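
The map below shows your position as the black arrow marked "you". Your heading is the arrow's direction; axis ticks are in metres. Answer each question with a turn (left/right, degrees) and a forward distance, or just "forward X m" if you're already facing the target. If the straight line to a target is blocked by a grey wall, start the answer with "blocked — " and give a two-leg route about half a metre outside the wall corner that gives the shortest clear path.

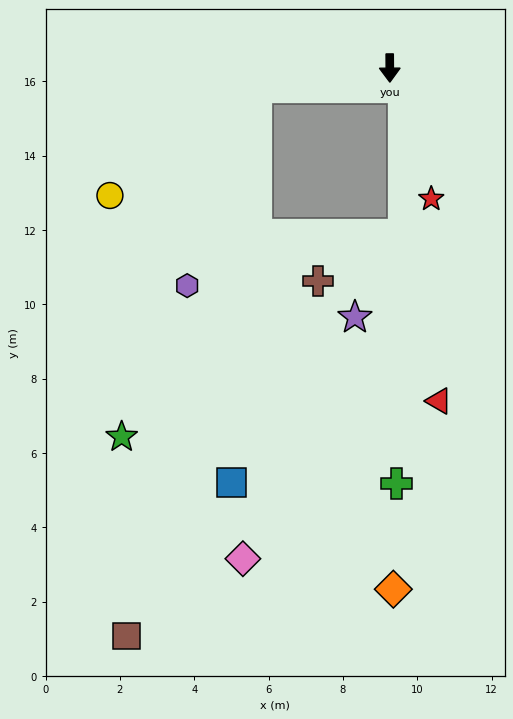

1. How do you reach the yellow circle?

blocked — turn right 82°, forward 3.6 m, then turn left 28°, forward 4.9 m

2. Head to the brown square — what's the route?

blocked — turn right 82°, forward 3.6 m, then turn left 68°, forward 15.2 m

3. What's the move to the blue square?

blocked — turn right 82°, forward 3.6 m, then turn left 78°, forward 10.7 m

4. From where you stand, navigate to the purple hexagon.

blocked — turn right 82°, forward 3.6 m, then turn left 62°, forward 5.7 m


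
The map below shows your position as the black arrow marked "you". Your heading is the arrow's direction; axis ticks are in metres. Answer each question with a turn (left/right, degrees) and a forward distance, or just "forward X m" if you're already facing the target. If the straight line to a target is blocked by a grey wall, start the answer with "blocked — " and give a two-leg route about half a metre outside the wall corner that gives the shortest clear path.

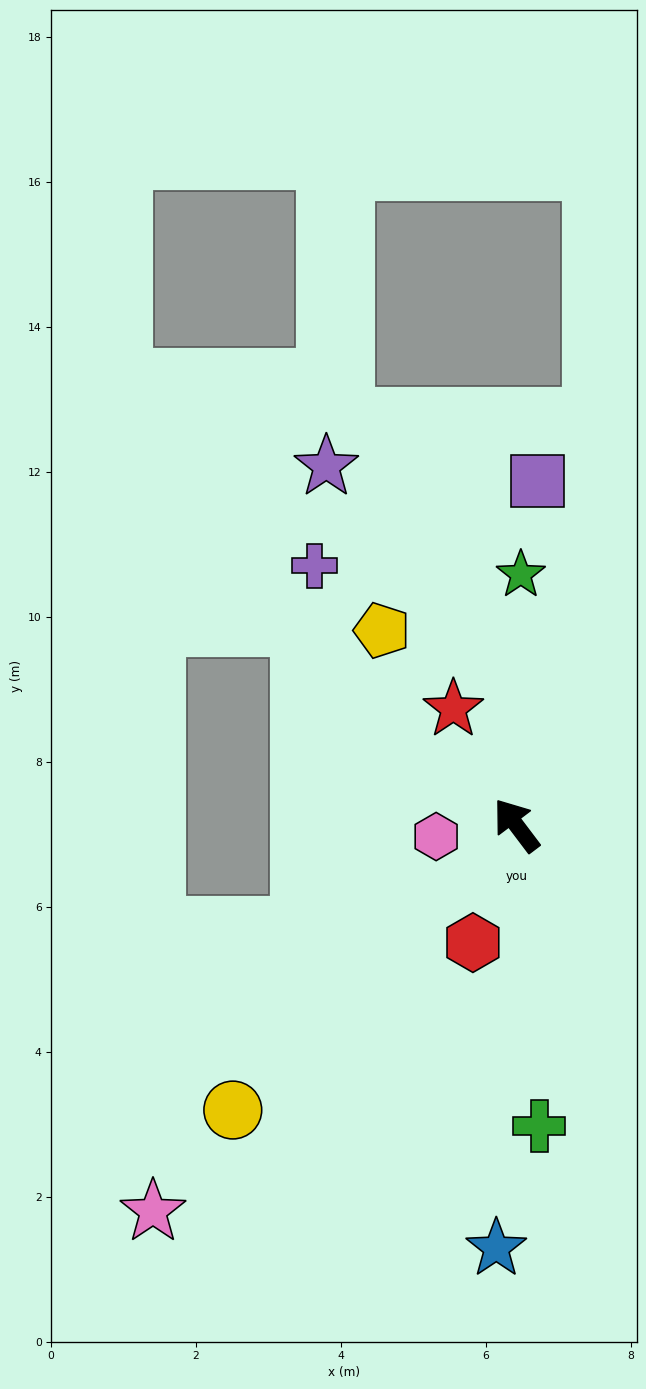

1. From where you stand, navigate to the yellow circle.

turn left 98°, forward 5.5 m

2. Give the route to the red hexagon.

turn left 123°, forward 1.7 m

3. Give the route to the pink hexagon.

turn left 61°, forward 1.1 m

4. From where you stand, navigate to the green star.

turn right 38°, forward 3.5 m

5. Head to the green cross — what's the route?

turn left 147°, forward 4.2 m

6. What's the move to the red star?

turn right 9°, forward 1.8 m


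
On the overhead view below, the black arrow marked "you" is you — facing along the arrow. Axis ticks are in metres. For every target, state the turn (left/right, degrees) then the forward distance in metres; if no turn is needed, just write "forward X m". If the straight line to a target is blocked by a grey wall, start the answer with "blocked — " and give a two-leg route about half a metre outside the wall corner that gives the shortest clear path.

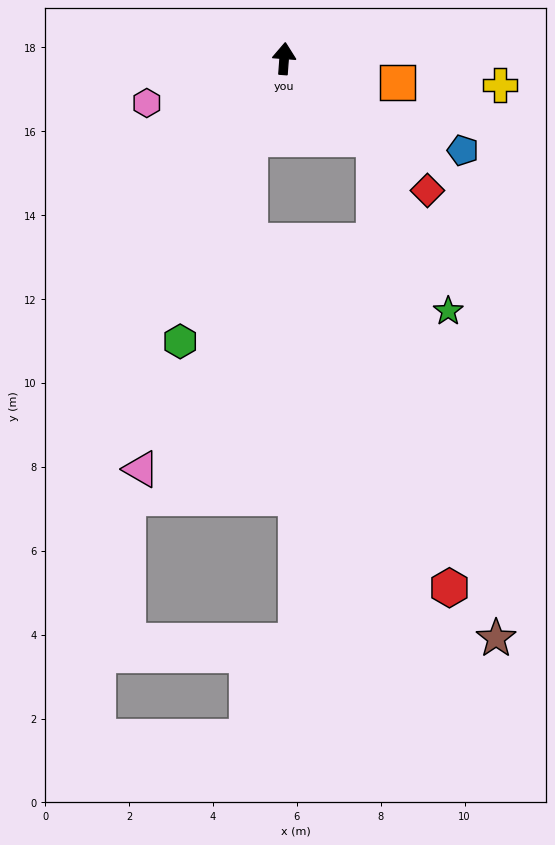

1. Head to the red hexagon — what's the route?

blocked — turn right 128°, forward 2.9 m, then turn right 38°, forward 10.8 m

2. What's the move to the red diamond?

turn right 128°, forward 4.6 m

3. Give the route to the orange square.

turn right 98°, forward 2.8 m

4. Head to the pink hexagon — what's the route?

turn left 112°, forward 3.4 m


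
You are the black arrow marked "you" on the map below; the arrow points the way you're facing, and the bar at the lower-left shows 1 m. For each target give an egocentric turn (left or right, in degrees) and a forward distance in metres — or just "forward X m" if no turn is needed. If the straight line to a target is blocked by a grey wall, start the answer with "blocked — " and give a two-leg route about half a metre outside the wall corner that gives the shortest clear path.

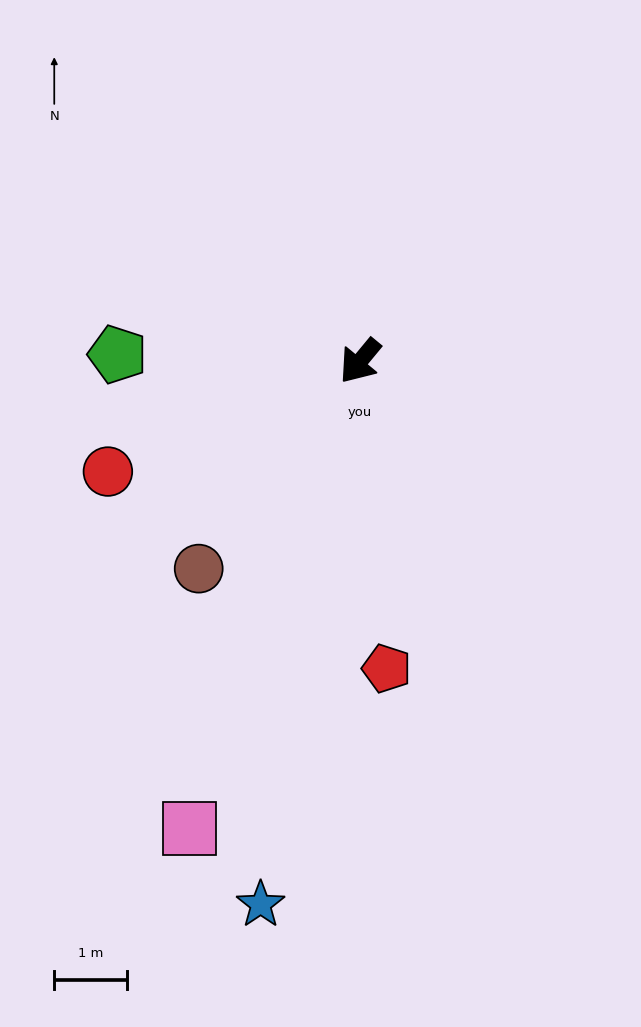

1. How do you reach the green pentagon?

turn right 52°, forward 3.3 m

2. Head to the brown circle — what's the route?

forward 3.6 m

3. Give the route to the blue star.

turn left 29°, forward 7.6 m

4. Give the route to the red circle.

turn right 27°, forward 3.8 m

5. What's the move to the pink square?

turn left 20°, forward 6.8 m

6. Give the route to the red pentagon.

turn left 45°, forward 4.2 m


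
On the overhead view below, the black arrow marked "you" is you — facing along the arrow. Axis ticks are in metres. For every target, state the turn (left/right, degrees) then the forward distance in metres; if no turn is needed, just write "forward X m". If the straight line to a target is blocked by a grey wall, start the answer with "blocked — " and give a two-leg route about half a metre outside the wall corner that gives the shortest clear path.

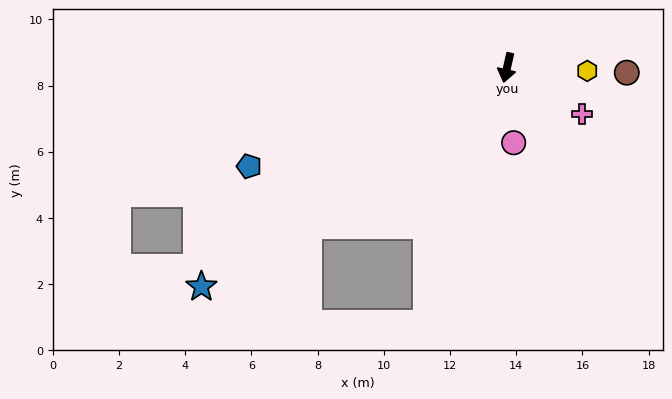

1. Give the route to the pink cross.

turn left 71°, forward 2.7 m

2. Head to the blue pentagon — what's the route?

turn right 56°, forward 8.3 m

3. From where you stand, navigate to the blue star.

turn right 42°, forward 11.4 m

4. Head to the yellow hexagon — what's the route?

turn left 101°, forward 2.4 m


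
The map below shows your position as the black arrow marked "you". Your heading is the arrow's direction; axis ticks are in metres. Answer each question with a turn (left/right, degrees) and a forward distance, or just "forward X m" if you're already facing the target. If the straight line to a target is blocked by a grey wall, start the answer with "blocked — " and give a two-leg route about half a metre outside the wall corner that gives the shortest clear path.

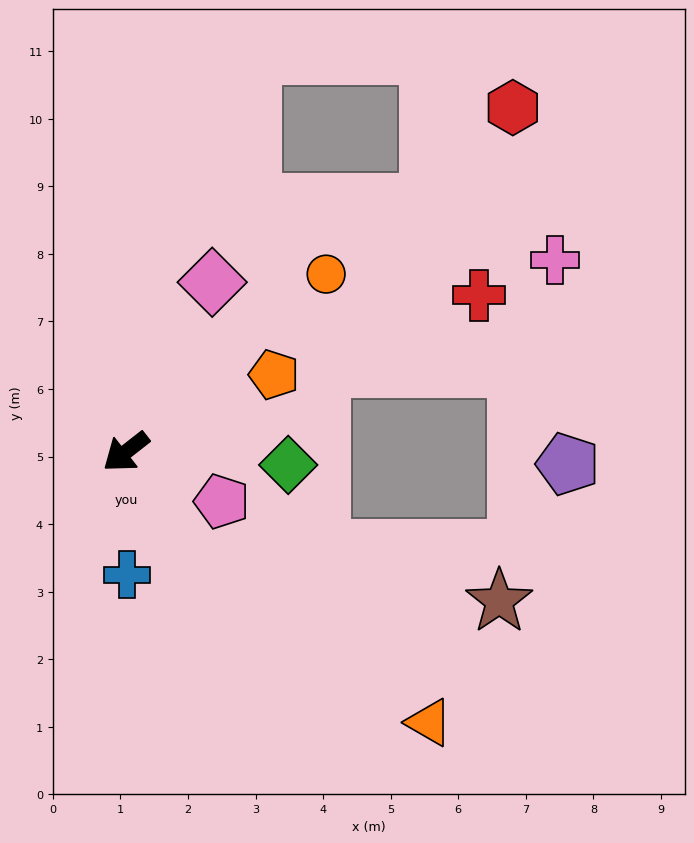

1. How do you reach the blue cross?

turn left 53°, forward 1.8 m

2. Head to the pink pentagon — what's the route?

turn left 115°, forward 1.6 m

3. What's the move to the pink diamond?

turn right 155°, forward 2.8 m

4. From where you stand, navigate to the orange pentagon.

turn left 170°, forward 2.5 m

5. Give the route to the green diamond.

turn left 137°, forward 2.4 m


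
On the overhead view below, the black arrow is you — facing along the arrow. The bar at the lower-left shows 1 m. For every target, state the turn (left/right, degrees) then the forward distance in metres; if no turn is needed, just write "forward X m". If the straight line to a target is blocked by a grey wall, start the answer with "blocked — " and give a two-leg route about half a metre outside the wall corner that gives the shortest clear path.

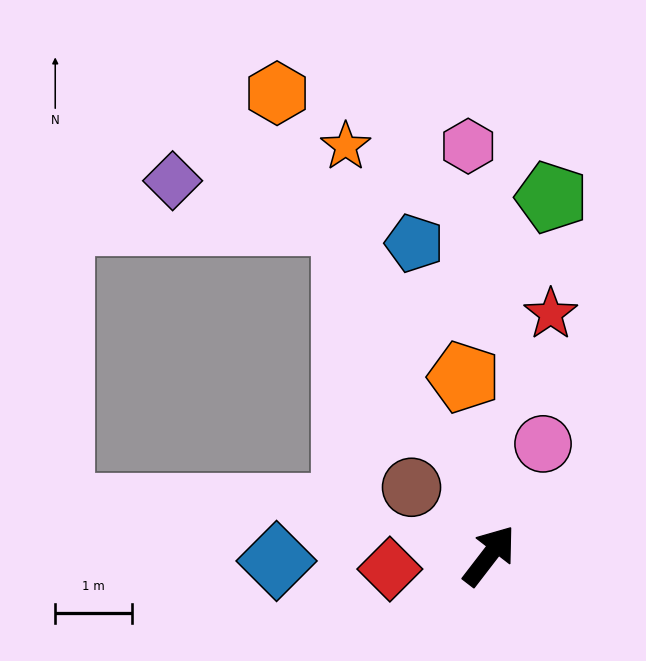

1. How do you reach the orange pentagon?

turn left 46°, forward 2.4 m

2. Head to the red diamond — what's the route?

turn left 135°, forward 1.3 m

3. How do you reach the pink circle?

turn left 12°, forward 1.6 m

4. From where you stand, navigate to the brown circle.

turn left 86°, forward 1.4 m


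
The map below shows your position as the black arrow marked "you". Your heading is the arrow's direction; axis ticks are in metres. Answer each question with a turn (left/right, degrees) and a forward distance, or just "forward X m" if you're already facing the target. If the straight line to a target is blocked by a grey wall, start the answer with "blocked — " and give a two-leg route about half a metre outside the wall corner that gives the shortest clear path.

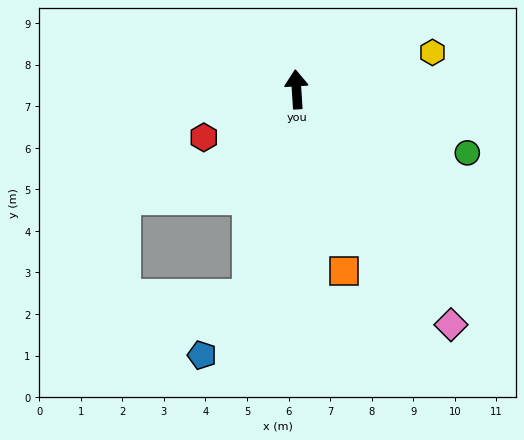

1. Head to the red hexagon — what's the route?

turn left 114°, forward 2.5 m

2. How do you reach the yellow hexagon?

turn right 78°, forward 3.4 m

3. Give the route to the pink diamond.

turn right 150°, forward 6.8 m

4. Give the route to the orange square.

turn right 169°, forward 4.5 m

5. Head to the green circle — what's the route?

turn right 114°, forward 4.4 m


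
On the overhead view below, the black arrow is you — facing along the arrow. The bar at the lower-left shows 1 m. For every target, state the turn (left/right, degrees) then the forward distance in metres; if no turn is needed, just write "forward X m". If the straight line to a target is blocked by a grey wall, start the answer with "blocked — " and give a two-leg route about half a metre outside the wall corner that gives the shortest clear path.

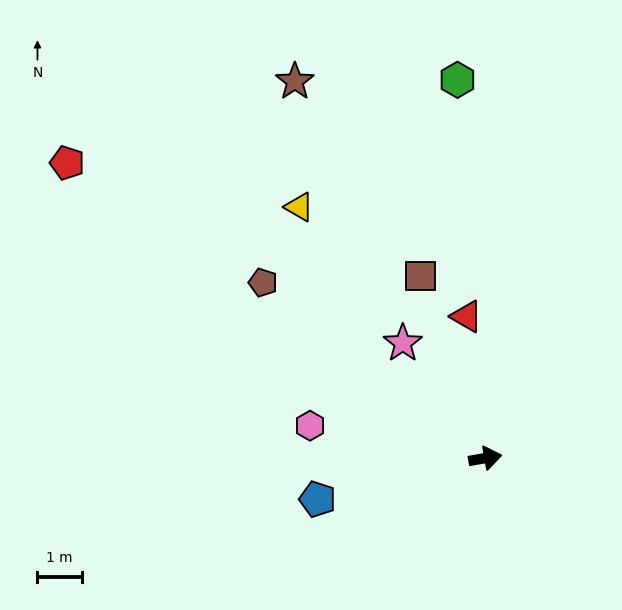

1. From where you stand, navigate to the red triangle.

turn left 88°, forward 3.2 m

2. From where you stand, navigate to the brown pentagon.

turn left 132°, forward 6.4 m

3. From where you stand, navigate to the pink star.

turn left 116°, forward 3.2 m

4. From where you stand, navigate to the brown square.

turn left 100°, forward 4.4 m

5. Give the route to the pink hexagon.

turn left 160°, forward 4.0 m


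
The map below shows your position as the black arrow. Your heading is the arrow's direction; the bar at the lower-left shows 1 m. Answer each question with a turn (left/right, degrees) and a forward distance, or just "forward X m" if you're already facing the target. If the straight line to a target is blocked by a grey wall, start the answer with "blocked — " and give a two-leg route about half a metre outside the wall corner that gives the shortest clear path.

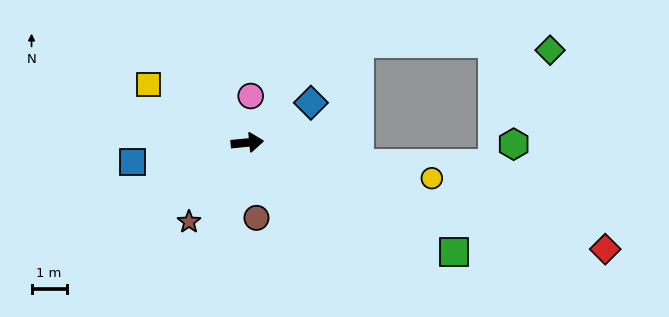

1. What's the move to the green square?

turn right 33°, forward 6.6 m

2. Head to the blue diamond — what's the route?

turn left 27°, forward 2.1 m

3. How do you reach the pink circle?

turn left 80°, forward 1.3 m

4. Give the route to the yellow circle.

turn right 16°, forward 5.3 m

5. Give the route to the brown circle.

turn right 89°, forward 2.2 m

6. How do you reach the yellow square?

turn left 144°, forward 3.3 m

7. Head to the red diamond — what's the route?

turn right 22°, forward 10.6 m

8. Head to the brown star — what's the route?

turn right 132°, forward 2.8 m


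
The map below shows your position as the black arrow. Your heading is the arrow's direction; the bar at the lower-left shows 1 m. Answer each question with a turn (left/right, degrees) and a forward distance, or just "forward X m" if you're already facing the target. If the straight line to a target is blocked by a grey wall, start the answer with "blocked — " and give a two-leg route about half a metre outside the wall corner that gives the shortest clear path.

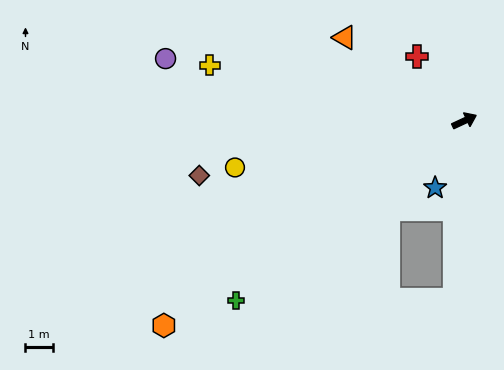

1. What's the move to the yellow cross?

turn left 143°, forward 9.5 m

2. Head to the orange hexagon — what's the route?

turn right 171°, forward 13.3 m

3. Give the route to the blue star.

turn right 139°, forward 2.7 m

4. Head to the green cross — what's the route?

turn right 167°, forward 10.6 m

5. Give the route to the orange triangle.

turn left 120°, forward 5.3 m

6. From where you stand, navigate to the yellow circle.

turn left 167°, forward 8.5 m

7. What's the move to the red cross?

turn left 102°, forward 2.9 m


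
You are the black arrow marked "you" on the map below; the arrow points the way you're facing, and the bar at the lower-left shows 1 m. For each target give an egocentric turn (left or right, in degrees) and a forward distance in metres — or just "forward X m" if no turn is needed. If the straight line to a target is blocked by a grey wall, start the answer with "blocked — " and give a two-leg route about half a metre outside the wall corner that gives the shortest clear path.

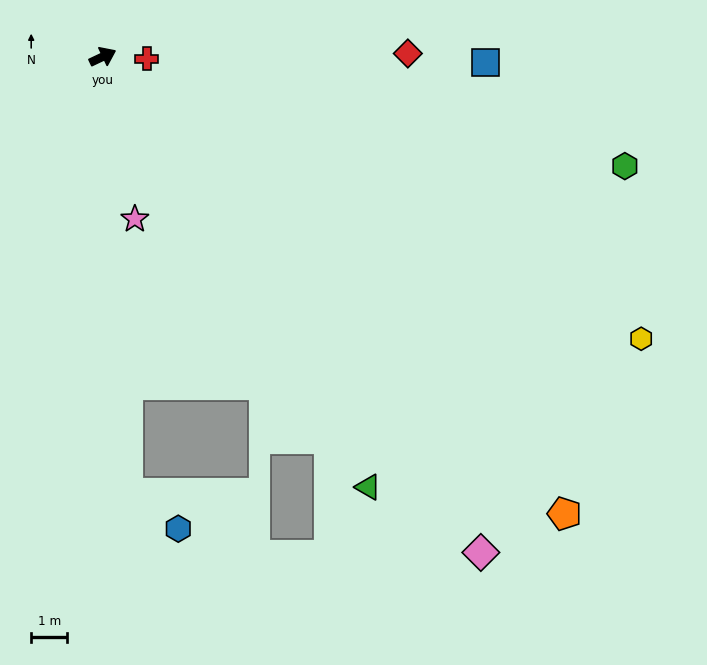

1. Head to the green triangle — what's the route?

turn right 84°, forward 14.0 m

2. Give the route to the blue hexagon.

blocked — turn right 112°, forward 12.2 m, then turn left 52°, forward 1.7 m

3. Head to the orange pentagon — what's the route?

turn right 70°, forward 18.0 m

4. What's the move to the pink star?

turn right 104°, forward 4.6 m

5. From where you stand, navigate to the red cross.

turn right 28°, forward 1.2 m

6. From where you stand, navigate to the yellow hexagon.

turn right 53°, forward 16.9 m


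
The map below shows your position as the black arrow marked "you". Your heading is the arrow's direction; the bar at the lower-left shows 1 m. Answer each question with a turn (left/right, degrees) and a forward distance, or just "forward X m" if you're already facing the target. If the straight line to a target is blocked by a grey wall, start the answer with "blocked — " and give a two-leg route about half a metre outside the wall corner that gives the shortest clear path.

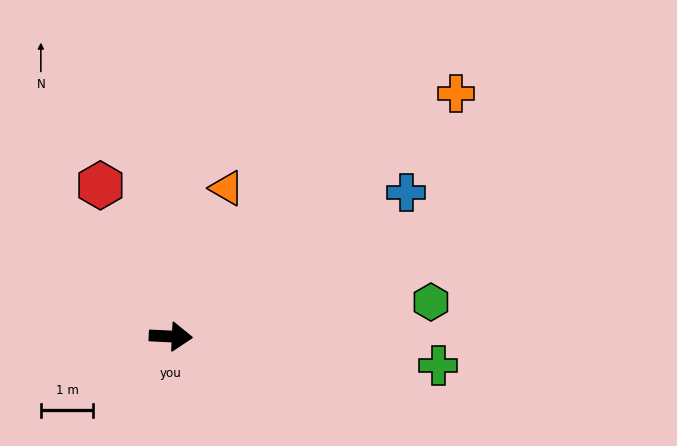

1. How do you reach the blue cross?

turn left 34°, forward 5.3 m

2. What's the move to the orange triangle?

turn left 72°, forward 3.0 m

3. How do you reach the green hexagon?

turn left 10°, forward 5.0 m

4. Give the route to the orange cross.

turn left 43°, forward 7.2 m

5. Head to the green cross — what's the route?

turn right 3°, forward 5.1 m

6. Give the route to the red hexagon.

turn left 118°, forward 3.2 m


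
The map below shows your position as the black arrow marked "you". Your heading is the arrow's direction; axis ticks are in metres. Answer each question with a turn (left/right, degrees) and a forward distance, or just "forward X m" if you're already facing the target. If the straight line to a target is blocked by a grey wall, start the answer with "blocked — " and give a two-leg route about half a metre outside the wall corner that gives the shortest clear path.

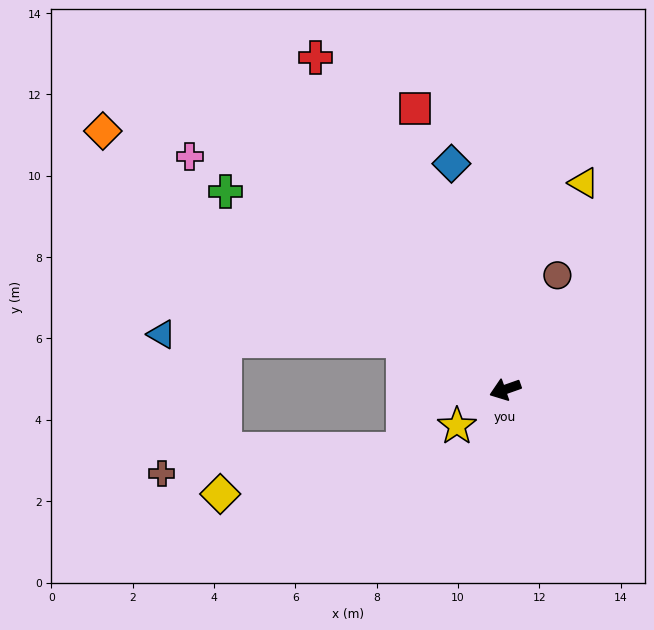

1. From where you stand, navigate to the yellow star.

turn left 18°, forward 1.5 m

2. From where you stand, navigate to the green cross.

turn right 55°, forward 8.4 m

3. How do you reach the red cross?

turn right 80°, forward 9.4 m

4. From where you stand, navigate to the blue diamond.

turn right 96°, forward 5.7 m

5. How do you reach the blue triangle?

blocked — turn right 45°, forward 2.8 m, then turn left 24°, forward 5.9 m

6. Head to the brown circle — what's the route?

turn right 134°, forward 3.1 m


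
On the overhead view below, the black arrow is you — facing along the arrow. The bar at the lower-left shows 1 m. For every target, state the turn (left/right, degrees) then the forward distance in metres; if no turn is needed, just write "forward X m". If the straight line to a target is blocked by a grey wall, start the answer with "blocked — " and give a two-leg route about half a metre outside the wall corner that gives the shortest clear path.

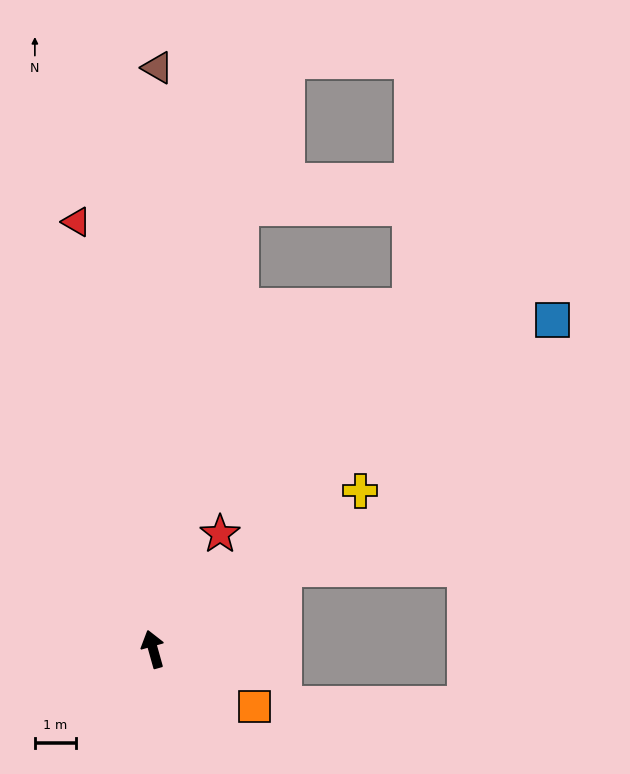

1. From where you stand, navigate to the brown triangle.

turn right 16°, forward 14.1 m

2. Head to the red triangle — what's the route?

turn right 5°, forward 10.5 m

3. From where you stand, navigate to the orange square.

turn right 135°, forward 2.8 m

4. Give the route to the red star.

turn right 46°, forward 3.2 m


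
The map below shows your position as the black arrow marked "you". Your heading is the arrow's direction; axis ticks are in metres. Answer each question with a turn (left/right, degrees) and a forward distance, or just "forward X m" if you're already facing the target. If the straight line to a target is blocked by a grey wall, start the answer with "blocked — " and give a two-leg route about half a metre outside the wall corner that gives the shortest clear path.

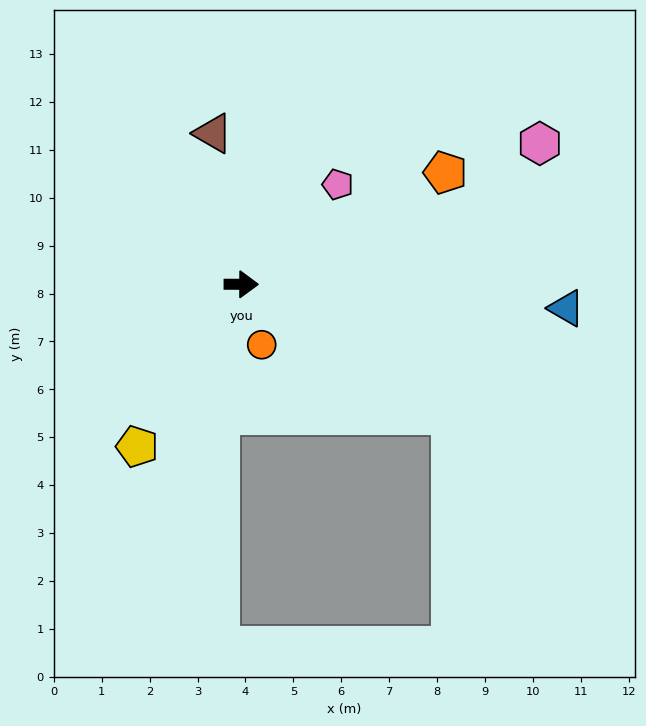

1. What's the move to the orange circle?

turn right 71°, forward 1.3 m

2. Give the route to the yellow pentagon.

turn right 122°, forward 4.0 m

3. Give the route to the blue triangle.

turn right 4°, forward 6.8 m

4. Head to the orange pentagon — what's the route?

turn left 29°, forward 4.9 m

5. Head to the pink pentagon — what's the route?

turn left 46°, forward 2.9 m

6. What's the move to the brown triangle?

turn left 101°, forward 3.2 m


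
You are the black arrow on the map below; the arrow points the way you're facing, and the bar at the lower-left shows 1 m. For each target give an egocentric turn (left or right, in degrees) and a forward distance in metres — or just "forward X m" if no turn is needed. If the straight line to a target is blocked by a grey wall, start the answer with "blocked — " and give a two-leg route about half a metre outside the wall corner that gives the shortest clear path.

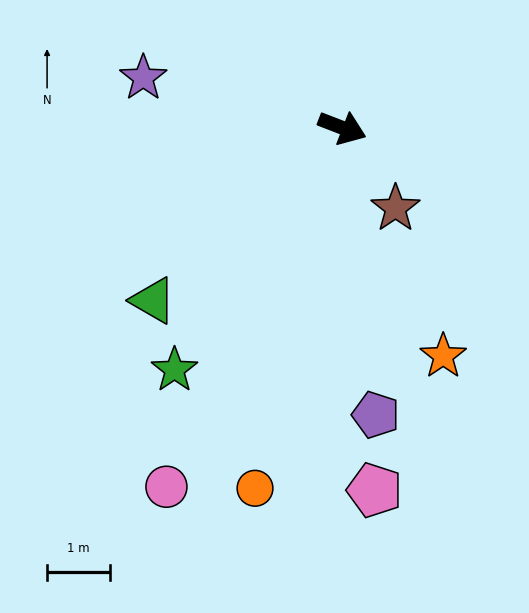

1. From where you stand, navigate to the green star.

turn right 104°, forward 4.7 m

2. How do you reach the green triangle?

turn right 116°, forward 4.1 m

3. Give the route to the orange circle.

turn right 82°, forward 5.9 m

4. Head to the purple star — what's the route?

turn right 173°, forward 3.3 m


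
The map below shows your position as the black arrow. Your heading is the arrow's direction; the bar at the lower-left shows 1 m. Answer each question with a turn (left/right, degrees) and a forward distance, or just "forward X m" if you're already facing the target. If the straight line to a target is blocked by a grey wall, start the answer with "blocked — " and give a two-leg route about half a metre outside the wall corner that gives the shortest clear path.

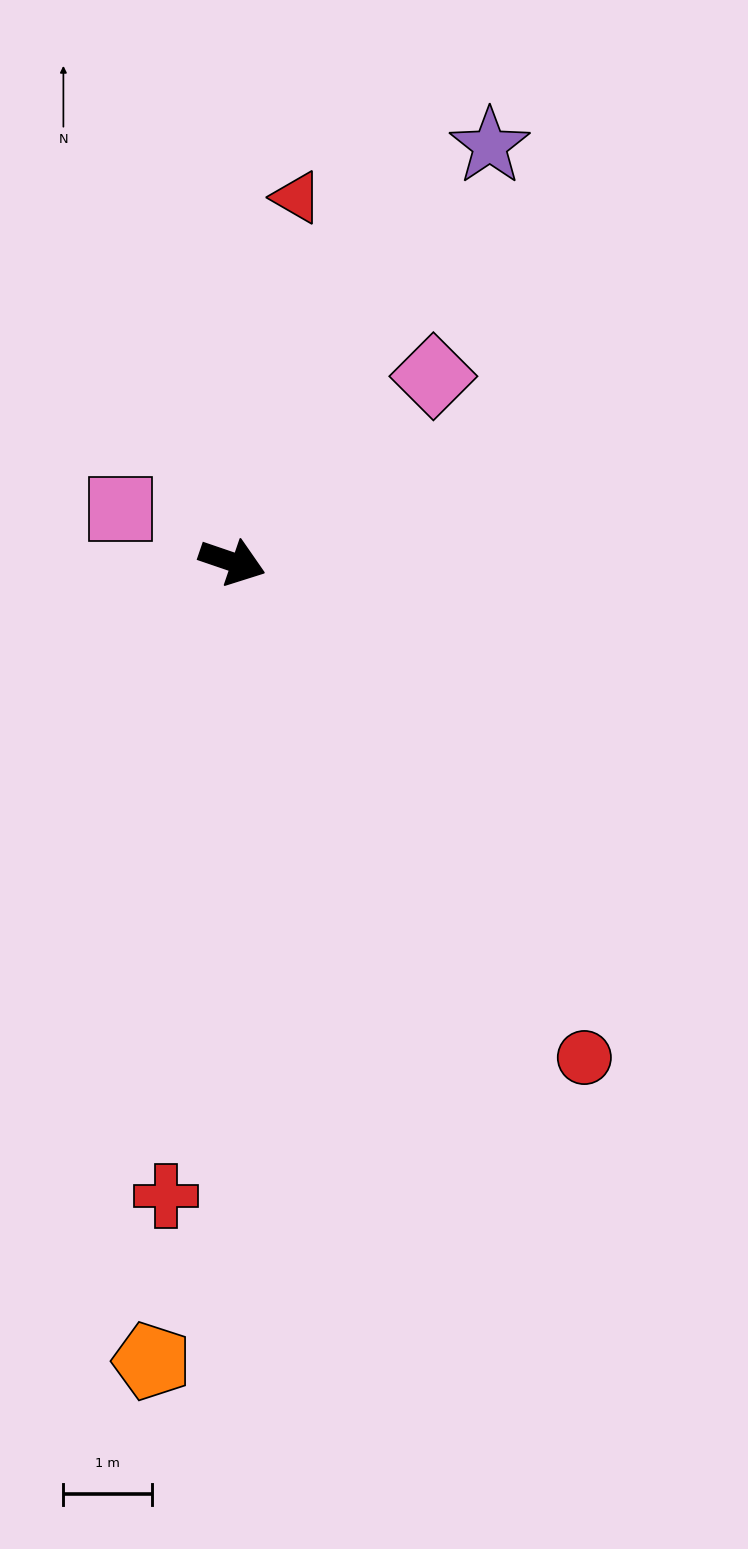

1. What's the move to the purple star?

turn left 77°, forward 5.5 m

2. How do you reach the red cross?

turn right 77°, forward 7.2 m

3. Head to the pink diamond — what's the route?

turn left 62°, forward 3.1 m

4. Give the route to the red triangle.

turn left 99°, forward 4.2 m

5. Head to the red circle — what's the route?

turn right 36°, forward 6.9 m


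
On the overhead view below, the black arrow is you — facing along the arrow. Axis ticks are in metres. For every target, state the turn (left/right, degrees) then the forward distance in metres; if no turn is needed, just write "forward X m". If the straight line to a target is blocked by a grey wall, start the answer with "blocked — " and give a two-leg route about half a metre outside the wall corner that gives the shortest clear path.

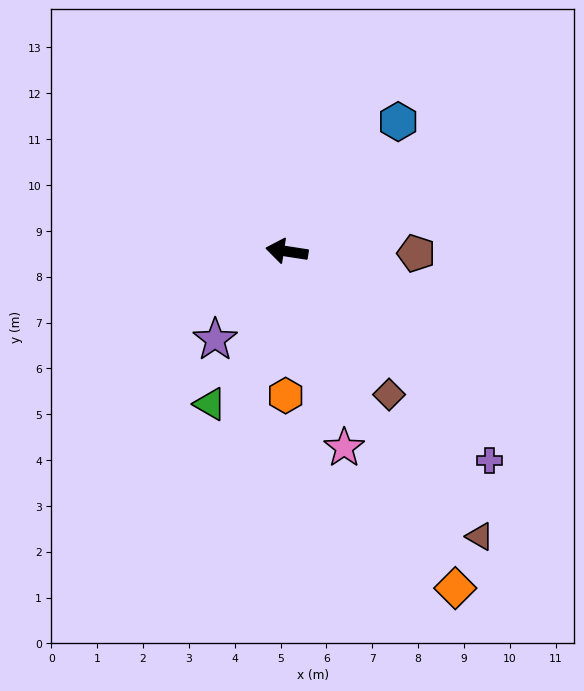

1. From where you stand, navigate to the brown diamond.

turn left 134°, forward 3.8 m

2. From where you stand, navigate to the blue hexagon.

turn right 122°, forward 3.7 m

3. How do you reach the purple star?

turn left 60°, forward 2.5 m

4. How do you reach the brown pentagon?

turn right 172°, forward 2.8 m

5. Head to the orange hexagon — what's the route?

turn left 98°, forward 3.1 m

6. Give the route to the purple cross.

turn left 143°, forward 6.4 m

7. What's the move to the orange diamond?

turn left 125°, forward 8.2 m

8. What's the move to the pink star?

turn left 115°, forward 4.5 m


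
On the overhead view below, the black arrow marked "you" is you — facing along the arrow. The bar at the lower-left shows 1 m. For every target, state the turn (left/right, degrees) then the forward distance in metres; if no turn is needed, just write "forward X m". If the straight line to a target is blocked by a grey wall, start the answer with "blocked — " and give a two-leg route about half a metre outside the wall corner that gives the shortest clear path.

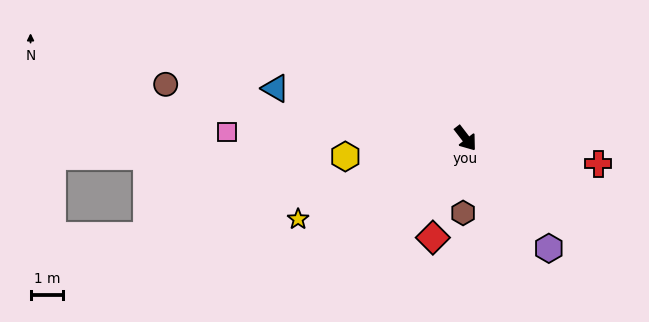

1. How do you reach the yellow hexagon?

turn right 119°, forward 3.7 m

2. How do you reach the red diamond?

turn right 56°, forward 3.2 m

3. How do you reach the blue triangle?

turn right 142°, forward 6.0 m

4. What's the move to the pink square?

turn right 129°, forward 7.3 m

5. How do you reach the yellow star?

turn right 102°, forward 5.7 m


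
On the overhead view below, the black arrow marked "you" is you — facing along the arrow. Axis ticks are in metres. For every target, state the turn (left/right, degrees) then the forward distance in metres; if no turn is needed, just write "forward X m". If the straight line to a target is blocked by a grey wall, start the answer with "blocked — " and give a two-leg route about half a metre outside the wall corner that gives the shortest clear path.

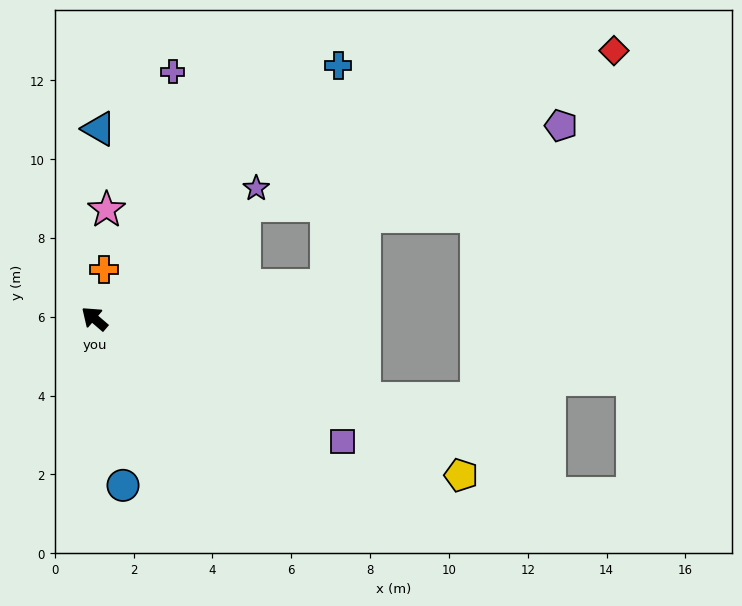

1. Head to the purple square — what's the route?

turn right 166°, forward 7.0 m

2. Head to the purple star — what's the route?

turn right 101°, forward 5.3 m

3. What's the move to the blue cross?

turn right 93°, forward 8.9 m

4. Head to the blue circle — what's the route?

turn left 140°, forward 4.3 m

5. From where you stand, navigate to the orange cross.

turn right 60°, forward 1.3 m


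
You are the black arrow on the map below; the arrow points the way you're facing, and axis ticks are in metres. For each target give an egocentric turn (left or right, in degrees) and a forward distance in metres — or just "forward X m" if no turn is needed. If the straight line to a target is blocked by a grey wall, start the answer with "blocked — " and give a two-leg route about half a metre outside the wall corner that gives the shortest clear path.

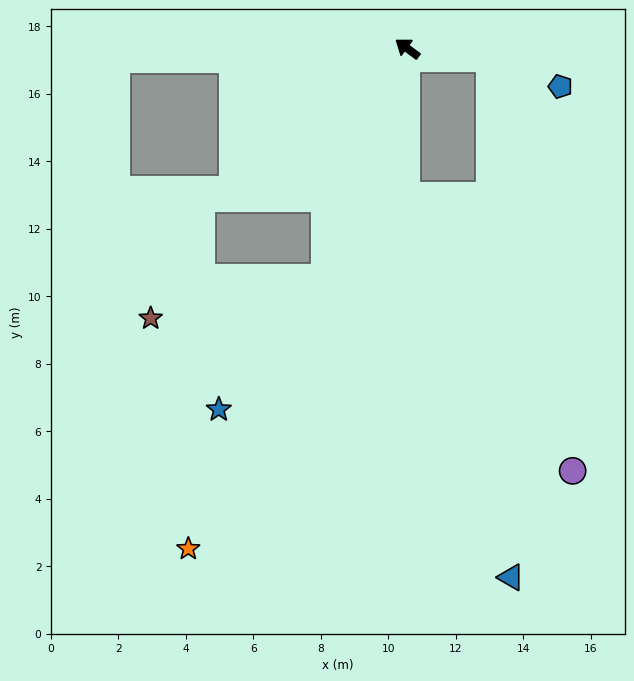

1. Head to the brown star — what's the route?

blocked — turn left 107°, forward 7.2 m, then turn right 58°, forward 5.3 m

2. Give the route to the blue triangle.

blocked — turn right 150°, forward 2.5 m, then turn right 81°, forward 15.4 m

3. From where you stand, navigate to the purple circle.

blocked — turn right 150°, forward 2.5 m, then turn right 72°, forward 12.5 m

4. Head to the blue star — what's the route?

blocked — turn left 107°, forward 7.2 m, then turn right 20°, forward 5.0 m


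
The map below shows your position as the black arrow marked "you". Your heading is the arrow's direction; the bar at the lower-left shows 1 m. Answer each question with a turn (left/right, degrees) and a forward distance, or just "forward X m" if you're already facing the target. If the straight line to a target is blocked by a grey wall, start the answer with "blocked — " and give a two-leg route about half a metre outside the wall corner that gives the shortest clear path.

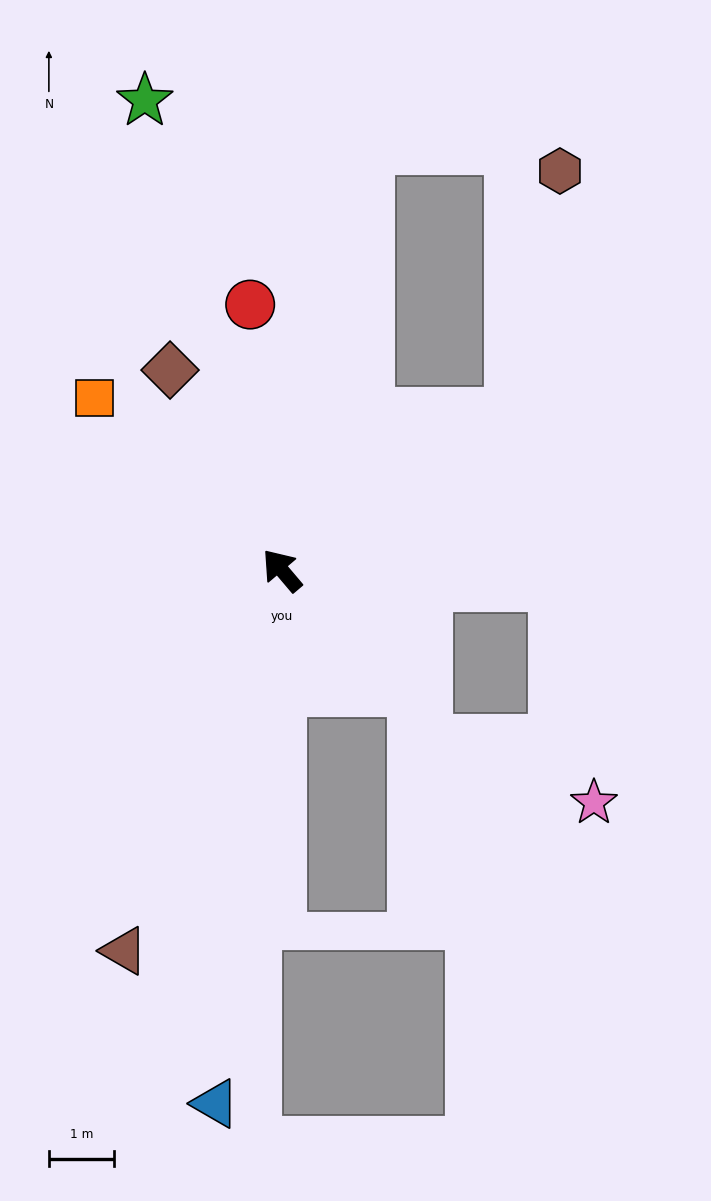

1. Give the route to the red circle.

turn right 33°, forward 4.1 m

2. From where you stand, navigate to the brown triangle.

turn left 117°, forward 6.3 m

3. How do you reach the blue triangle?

turn left 133°, forward 8.2 m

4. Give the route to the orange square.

turn left 7°, forward 3.9 m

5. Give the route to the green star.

turn right 24°, forward 7.5 m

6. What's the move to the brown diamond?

turn right 11°, forward 3.5 m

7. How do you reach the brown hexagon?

blocked — turn right 96°, forward 4.3 m, then turn left 45°, forward 3.8 m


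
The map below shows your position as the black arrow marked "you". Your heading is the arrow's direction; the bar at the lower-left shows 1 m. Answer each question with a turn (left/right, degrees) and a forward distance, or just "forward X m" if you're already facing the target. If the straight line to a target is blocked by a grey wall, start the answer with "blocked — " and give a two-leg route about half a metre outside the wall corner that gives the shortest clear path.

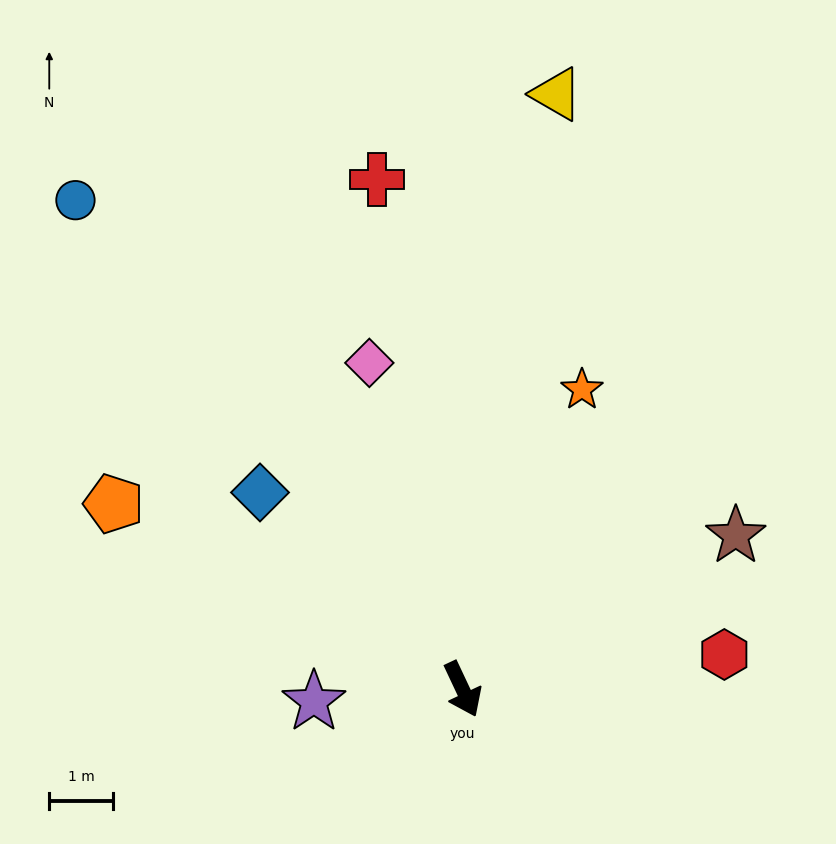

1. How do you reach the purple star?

turn right 110°, forward 2.3 m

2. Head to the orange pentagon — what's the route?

turn right 143°, forward 6.2 m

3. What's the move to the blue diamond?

turn right 159°, forward 4.4 m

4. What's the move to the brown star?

turn left 94°, forward 4.9 m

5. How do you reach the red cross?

turn left 164°, forward 8.1 m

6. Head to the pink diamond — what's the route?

turn left 171°, forward 5.3 m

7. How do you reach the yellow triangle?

turn left 146°, forward 9.5 m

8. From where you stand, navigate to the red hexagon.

turn left 72°, forward 4.2 m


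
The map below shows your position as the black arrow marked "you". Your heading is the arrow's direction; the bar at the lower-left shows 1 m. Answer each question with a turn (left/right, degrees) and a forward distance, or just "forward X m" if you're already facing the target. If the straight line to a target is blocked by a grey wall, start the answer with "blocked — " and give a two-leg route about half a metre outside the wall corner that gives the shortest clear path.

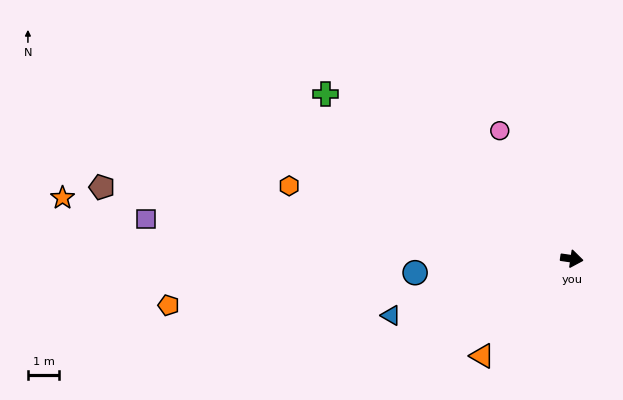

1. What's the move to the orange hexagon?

turn left 174°, forward 9.3 m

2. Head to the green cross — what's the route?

turn left 154°, forward 9.5 m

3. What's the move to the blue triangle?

turn right 154°, forward 6.1 m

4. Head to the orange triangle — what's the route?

turn right 125°, forward 4.2 m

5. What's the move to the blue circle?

turn right 167°, forward 5.0 m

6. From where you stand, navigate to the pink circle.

turn left 128°, forward 4.7 m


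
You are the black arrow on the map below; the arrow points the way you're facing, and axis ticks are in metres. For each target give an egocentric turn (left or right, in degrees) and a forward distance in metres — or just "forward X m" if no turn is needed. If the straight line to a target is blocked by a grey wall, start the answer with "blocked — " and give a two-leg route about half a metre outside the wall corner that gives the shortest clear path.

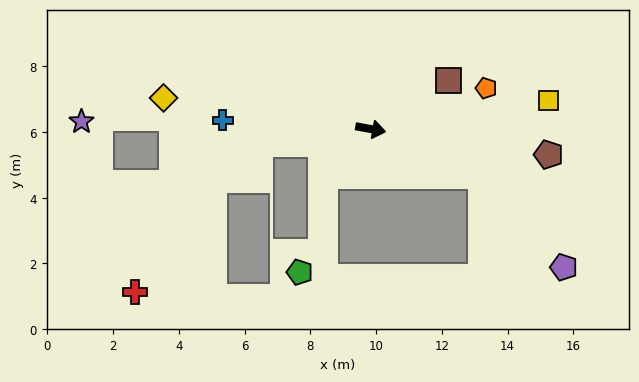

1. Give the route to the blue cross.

turn right 173°, forward 4.5 m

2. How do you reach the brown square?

turn left 42°, forward 2.8 m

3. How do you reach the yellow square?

turn left 19°, forward 5.5 m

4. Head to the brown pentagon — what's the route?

turn left 2°, forward 5.5 m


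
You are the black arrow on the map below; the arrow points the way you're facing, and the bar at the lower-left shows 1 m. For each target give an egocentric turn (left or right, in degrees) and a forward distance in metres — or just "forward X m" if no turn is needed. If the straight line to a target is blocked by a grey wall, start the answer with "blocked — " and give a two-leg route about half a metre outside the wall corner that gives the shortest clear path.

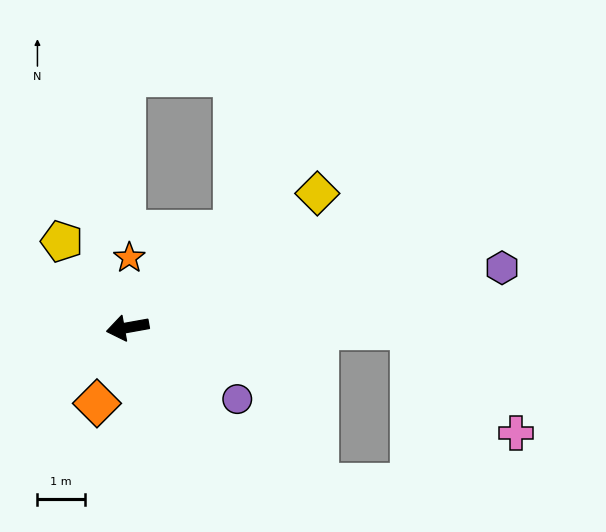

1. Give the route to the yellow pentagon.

turn right 63°, forward 2.3 m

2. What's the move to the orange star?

turn right 102°, forward 1.5 m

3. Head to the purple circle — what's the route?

turn left 137°, forward 2.8 m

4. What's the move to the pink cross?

blocked — turn left 169°, forward 6.0 m, then turn right 43°, forward 3.1 m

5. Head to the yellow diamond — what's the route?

turn right 155°, forward 4.9 m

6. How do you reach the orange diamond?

turn left 58°, forward 1.7 m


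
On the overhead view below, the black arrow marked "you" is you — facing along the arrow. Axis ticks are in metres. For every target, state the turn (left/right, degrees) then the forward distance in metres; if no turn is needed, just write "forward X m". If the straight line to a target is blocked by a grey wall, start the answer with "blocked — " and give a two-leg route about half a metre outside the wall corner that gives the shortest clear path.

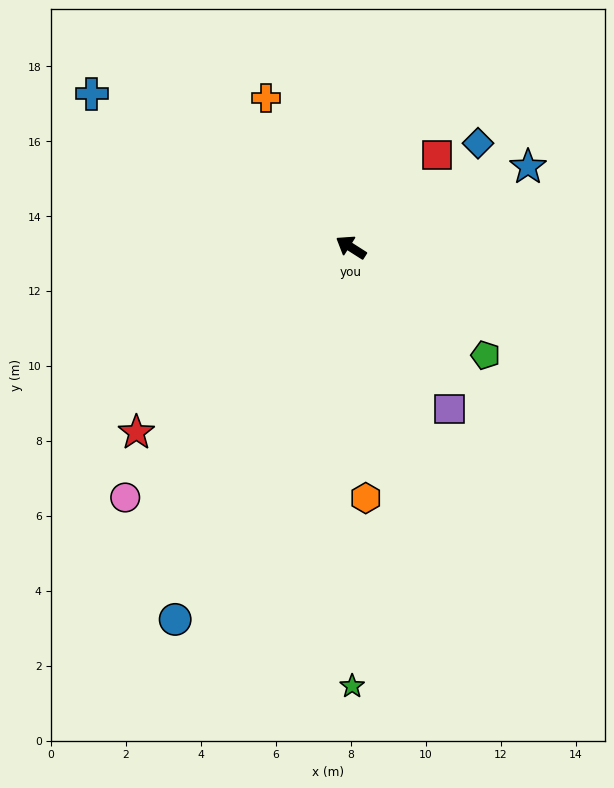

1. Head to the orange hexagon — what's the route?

turn left 126°, forward 6.7 m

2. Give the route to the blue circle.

turn left 97°, forward 11.0 m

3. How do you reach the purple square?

turn left 154°, forward 5.1 m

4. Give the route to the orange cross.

turn right 28°, forward 4.6 m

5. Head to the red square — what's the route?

turn right 101°, forward 3.4 m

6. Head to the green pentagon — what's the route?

turn left 174°, forward 4.6 m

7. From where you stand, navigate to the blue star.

turn right 123°, forward 5.2 m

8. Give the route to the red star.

turn left 73°, forward 7.6 m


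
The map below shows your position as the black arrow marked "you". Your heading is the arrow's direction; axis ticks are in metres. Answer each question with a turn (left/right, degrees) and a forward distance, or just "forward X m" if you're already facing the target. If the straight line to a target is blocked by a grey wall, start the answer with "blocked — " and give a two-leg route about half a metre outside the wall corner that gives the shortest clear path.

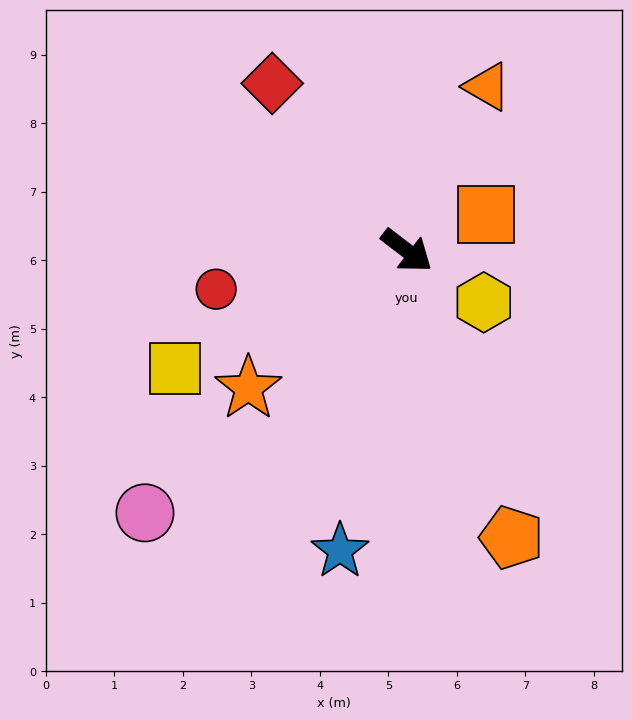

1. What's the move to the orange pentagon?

turn right 33°, forward 4.5 m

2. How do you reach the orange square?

turn left 62°, forward 1.3 m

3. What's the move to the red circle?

turn right 131°, forward 2.8 m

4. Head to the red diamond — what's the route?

turn left 166°, forward 3.1 m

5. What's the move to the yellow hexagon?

turn left 4°, forward 1.4 m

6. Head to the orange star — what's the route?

turn right 102°, forward 3.1 m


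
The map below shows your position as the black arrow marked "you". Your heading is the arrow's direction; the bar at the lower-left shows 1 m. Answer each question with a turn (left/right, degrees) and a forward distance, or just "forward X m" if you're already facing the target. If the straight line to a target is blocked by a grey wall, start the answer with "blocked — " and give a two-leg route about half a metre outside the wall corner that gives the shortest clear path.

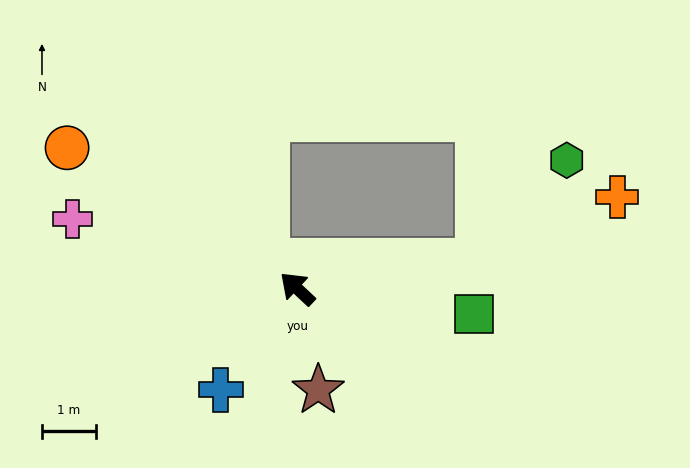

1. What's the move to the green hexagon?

blocked — turn right 128°, forward 3.4 m, then turn left 40°, forward 2.5 m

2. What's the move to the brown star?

turn left 145°, forward 1.9 m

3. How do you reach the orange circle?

turn left 12°, forward 5.0 m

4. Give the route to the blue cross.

turn left 96°, forward 2.4 m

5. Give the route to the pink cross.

turn left 26°, forward 4.4 m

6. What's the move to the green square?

turn right 145°, forward 3.3 m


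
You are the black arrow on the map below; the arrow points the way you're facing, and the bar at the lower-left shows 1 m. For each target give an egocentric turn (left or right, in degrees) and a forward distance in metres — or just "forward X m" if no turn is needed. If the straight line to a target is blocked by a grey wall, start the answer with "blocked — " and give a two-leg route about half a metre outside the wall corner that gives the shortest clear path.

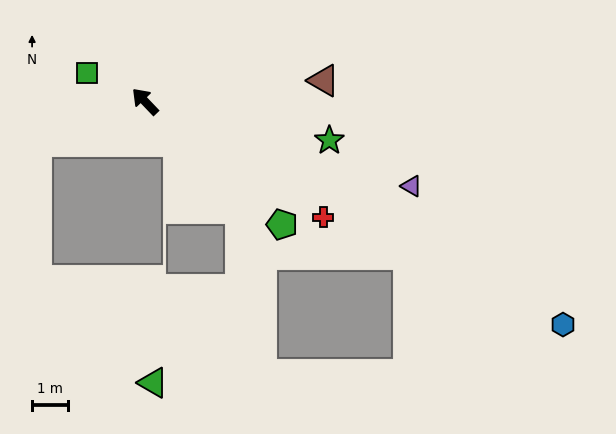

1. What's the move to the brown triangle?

turn right 127°, forward 5.1 m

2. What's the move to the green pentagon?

turn right 176°, forward 5.2 m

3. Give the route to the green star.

turn right 146°, forward 5.3 m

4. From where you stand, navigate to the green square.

turn left 20°, forward 1.8 m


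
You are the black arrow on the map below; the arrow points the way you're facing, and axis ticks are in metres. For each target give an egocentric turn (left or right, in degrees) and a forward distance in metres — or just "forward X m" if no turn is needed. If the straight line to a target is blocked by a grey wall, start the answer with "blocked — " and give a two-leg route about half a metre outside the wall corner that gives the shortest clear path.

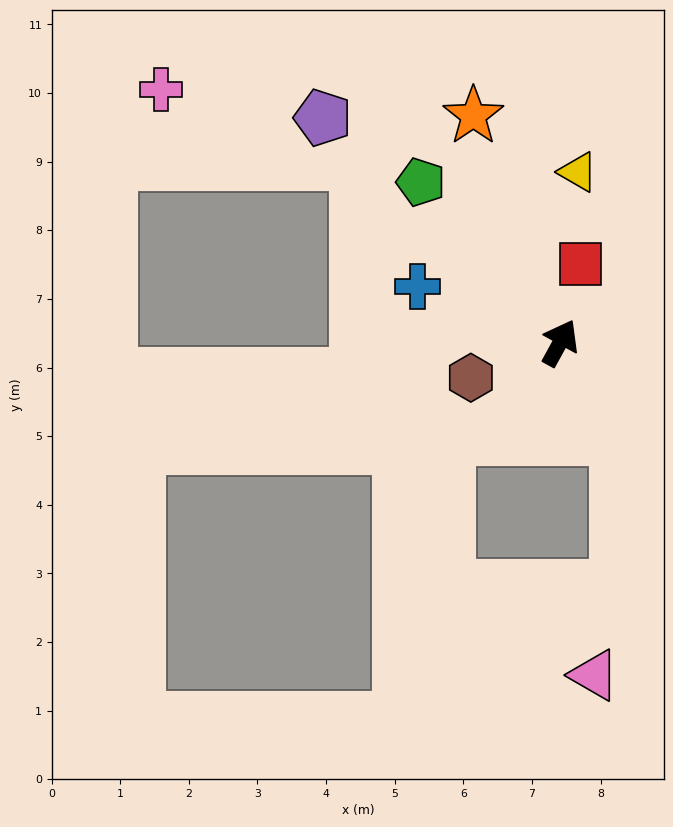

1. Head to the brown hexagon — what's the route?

turn left 140°, forward 1.4 m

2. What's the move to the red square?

turn left 14°, forward 1.2 m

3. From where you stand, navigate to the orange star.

turn left 50°, forward 3.5 m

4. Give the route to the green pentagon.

turn left 70°, forward 3.1 m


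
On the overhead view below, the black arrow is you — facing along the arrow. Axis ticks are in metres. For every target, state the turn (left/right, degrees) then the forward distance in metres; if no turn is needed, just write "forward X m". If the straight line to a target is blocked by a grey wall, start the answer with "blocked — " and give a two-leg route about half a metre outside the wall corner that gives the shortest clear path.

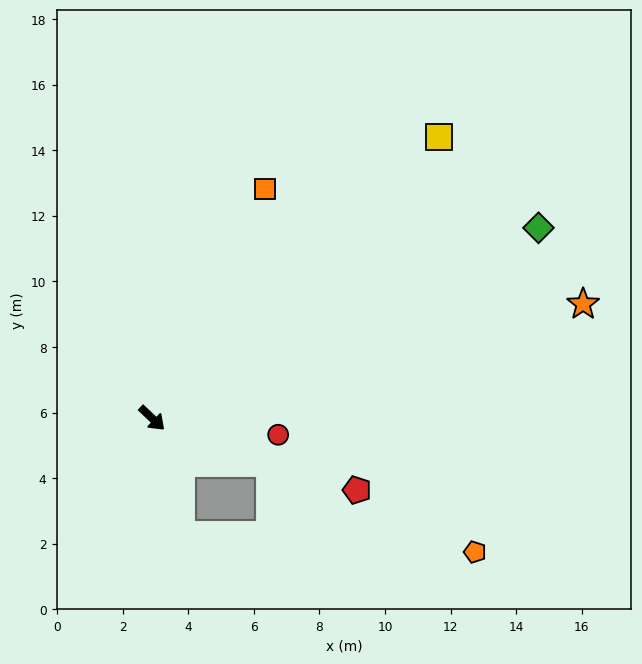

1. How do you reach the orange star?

turn left 58°, forward 13.6 m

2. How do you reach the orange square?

turn left 107°, forward 7.8 m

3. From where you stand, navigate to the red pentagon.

turn left 24°, forward 6.6 m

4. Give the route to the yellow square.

turn left 88°, forward 12.2 m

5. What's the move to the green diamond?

turn left 70°, forward 13.1 m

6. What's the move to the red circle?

turn left 36°, forward 3.9 m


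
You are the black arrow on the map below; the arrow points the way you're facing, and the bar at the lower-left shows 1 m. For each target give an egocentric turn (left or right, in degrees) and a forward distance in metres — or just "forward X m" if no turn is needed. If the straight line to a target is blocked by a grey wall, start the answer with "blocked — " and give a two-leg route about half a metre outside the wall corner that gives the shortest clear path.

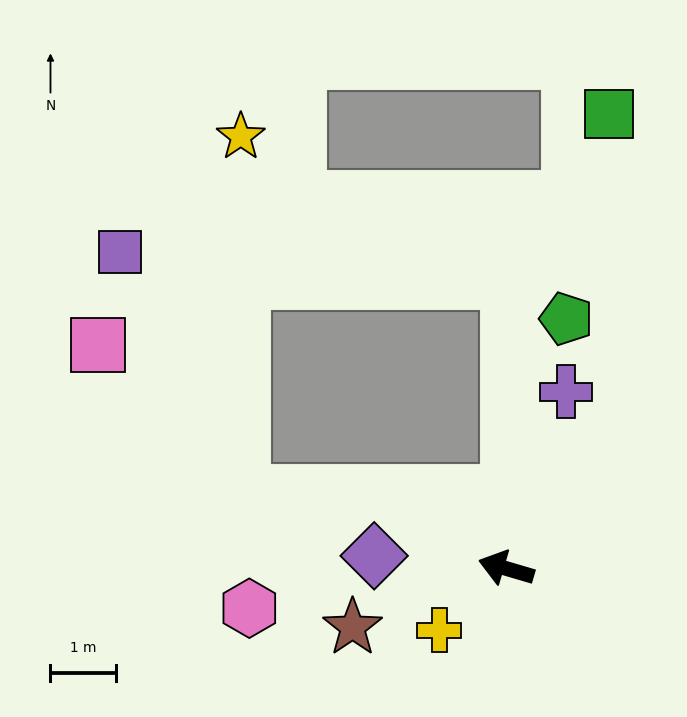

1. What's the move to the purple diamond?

turn left 11°, forward 2.0 m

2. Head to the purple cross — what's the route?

turn right 92°, forward 2.8 m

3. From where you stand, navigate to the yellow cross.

turn left 59°, forward 1.4 m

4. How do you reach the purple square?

blocked — turn right 74°, forward 4.4 m, then turn left 86°, forward 5.9 m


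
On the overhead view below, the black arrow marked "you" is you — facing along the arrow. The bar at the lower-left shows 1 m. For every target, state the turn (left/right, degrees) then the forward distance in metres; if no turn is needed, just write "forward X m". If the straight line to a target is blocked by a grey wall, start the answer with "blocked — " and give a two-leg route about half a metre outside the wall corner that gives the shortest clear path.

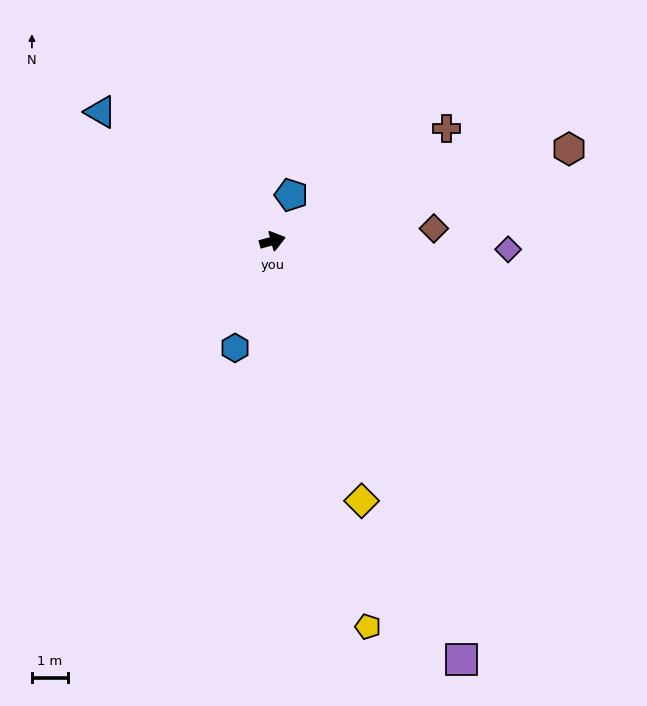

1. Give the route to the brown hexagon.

forward 8.6 m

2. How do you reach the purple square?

turn right 81°, forward 12.8 m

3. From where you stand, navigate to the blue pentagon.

turn left 53°, forward 1.4 m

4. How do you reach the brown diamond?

turn right 11°, forward 4.5 m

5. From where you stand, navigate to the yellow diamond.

turn right 86°, forward 7.7 m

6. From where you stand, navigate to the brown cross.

turn left 17°, forward 5.8 m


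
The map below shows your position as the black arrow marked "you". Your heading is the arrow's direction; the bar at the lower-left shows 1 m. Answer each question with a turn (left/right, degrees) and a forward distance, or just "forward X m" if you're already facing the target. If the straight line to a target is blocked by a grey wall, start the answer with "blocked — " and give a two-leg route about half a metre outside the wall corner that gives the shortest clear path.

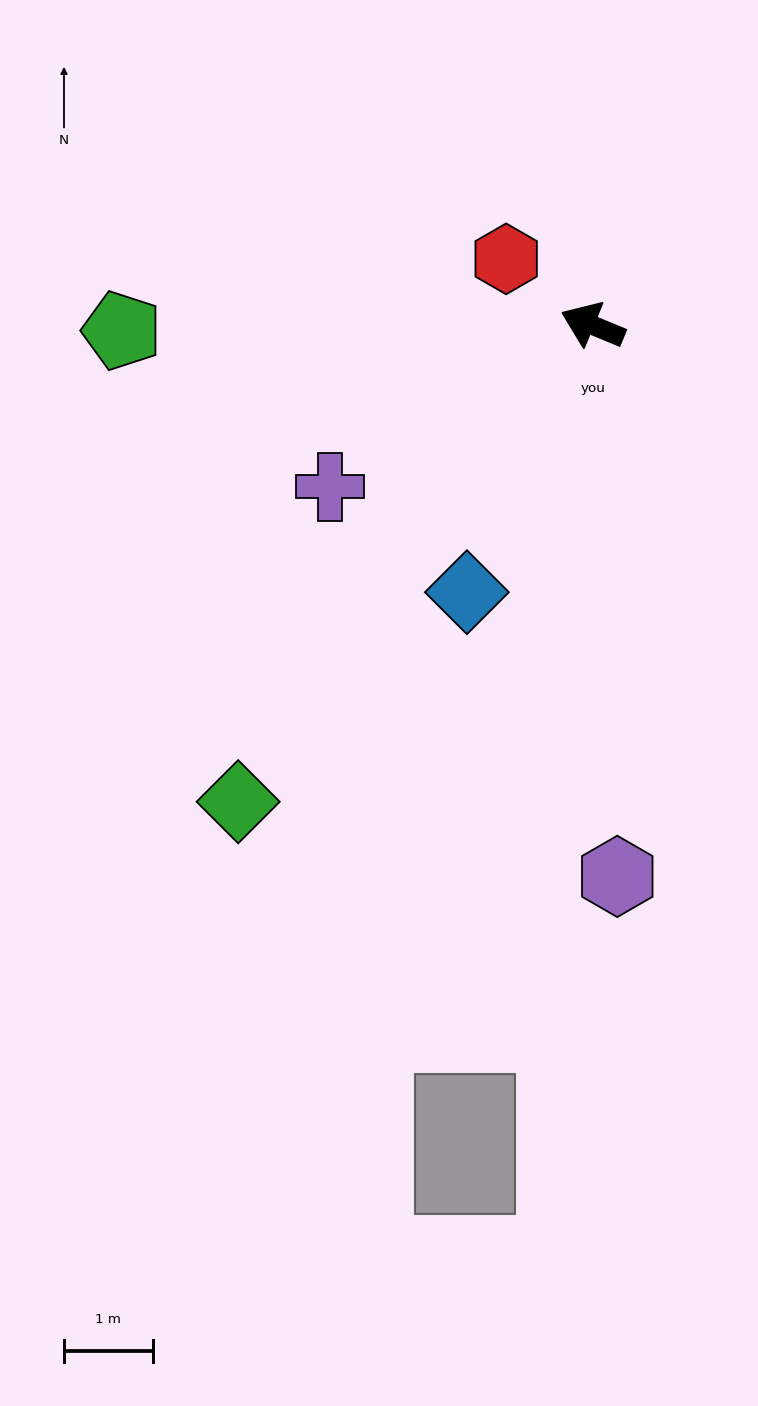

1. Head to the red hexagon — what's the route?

turn right 15°, forward 1.2 m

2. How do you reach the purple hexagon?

turn left 115°, forward 6.2 m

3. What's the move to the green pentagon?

turn left 23°, forward 5.3 m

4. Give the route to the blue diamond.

turn left 87°, forward 3.3 m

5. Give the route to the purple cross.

turn left 54°, forward 3.5 m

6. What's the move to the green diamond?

turn left 76°, forward 6.7 m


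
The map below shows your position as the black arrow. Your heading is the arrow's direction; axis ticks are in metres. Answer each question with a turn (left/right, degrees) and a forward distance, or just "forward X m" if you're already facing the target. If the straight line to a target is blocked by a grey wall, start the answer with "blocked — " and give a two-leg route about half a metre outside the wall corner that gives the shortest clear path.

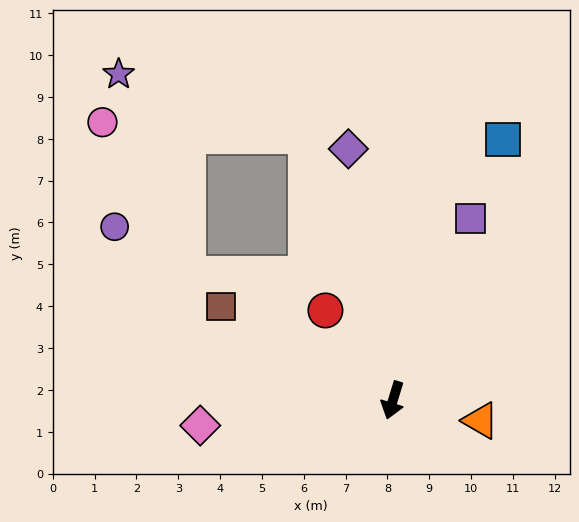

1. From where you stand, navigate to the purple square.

turn left 174°, forward 4.7 m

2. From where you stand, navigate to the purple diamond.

turn right 153°, forward 6.1 m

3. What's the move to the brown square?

turn right 102°, forward 4.7 m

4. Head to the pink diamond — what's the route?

turn right 65°, forward 4.6 m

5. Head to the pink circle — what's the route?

blocked — turn right 145°, forward 6.7 m, then turn left 68°, forward 4.9 m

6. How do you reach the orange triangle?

turn left 94°, forward 2.1 m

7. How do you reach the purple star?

blocked — turn right 145°, forward 6.7 m, then turn left 54°, forward 4.7 m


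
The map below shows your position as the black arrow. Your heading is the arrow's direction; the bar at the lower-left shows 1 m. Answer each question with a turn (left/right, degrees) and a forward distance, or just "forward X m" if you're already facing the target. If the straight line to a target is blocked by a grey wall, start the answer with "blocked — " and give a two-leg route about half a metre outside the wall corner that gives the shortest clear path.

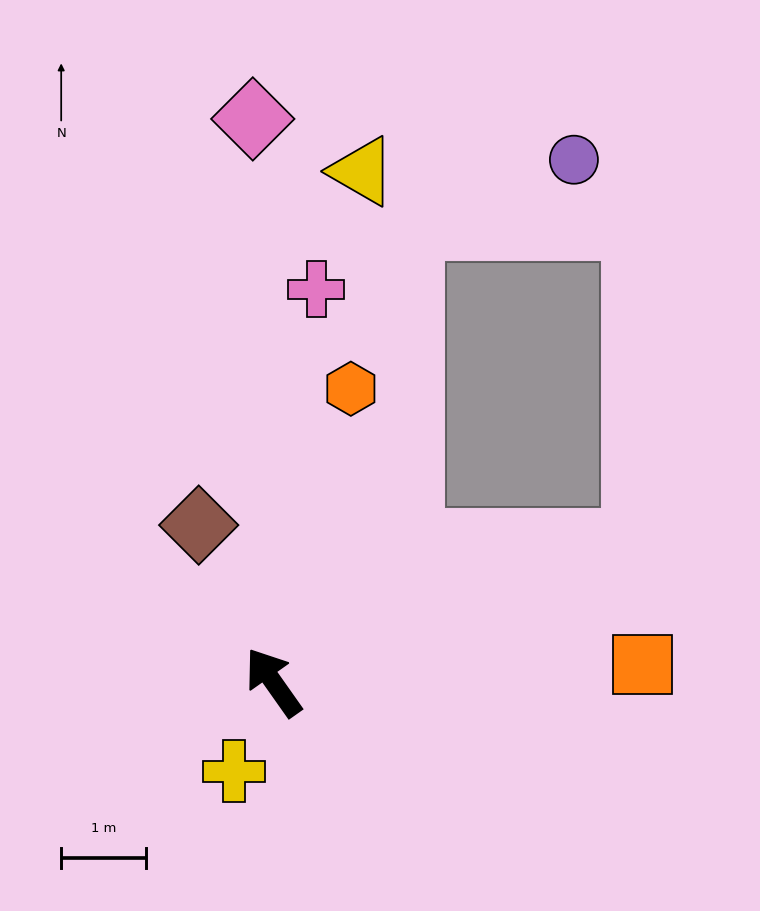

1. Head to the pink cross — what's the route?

turn right 41°, forward 4.7 m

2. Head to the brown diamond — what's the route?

turn right 10°, forward 2.1 m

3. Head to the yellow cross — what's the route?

turn left 121°, forward 1.2 m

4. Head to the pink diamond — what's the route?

turn right 33°, forward 6.7 m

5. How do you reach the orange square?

turn right 122°, forward 4.4 m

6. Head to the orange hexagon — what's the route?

turn right 50°, forward 3.6 m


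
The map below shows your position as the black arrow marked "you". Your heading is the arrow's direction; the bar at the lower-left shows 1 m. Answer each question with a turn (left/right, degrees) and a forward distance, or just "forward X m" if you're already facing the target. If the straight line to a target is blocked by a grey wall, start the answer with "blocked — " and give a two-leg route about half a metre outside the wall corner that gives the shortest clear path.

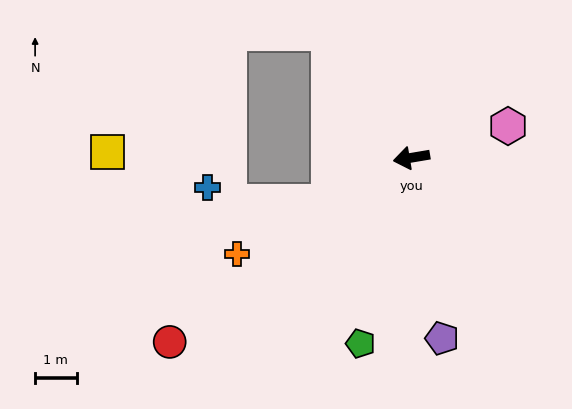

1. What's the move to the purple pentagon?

turn left 90°, forward 4.4 m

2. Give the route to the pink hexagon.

turn right 171°, forward 2.5 m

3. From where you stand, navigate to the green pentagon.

turn left 65°, forward 4.7 m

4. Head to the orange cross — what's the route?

turn left 19°, forward 4.8 m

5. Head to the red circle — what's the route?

turn left 28°, forward 7.3 m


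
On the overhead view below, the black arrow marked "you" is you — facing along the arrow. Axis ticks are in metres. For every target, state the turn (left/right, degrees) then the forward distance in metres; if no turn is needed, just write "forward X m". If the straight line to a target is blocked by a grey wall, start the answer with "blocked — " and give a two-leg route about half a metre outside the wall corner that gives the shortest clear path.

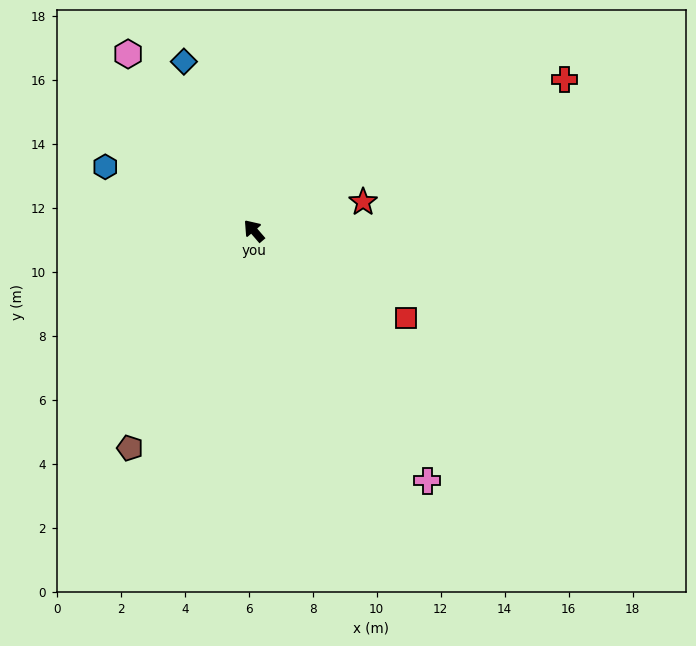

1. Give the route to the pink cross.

turn left 174°, forward 9.5 m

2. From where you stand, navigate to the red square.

turn right 161°, forward 5.5 m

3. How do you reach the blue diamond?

turn right 18°, forward 5.7 m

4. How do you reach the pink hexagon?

turn right 5°, forward 6.8 m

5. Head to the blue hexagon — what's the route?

turn left 26°, forward 5.1 m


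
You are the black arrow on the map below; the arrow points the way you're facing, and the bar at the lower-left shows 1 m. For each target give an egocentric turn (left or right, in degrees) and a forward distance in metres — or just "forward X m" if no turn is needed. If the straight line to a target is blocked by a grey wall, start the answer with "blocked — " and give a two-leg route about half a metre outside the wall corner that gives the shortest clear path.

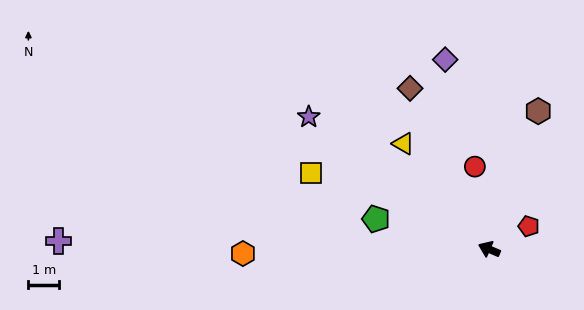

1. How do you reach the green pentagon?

turn left 8°, forward 3.8 m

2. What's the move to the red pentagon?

turn right 127°, forward 1.5 m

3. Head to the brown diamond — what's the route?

turn right 41°, forward 5.9 m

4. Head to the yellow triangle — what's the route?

turn right 28°, forward 4.5 m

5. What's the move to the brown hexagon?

turn right 86°, forward 4.8 m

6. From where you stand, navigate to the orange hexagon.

turn left 24°, forward 8.1 m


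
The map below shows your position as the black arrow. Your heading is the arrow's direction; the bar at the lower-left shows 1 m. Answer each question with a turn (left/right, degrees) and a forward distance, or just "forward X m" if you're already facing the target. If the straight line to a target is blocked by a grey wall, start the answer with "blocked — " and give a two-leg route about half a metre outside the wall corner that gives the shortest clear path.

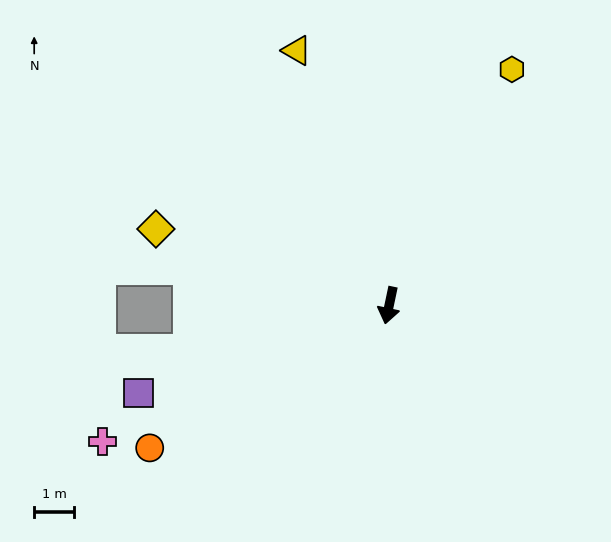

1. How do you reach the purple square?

turn right 59°, forward 6.7 m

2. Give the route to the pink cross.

turn right 53°, forward 8.0 m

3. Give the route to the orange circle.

turn right 47°, forward 7.0 m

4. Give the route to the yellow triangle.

turn right 148°, forward 6.8 m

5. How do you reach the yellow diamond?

turn right 96°, forward 6.2 m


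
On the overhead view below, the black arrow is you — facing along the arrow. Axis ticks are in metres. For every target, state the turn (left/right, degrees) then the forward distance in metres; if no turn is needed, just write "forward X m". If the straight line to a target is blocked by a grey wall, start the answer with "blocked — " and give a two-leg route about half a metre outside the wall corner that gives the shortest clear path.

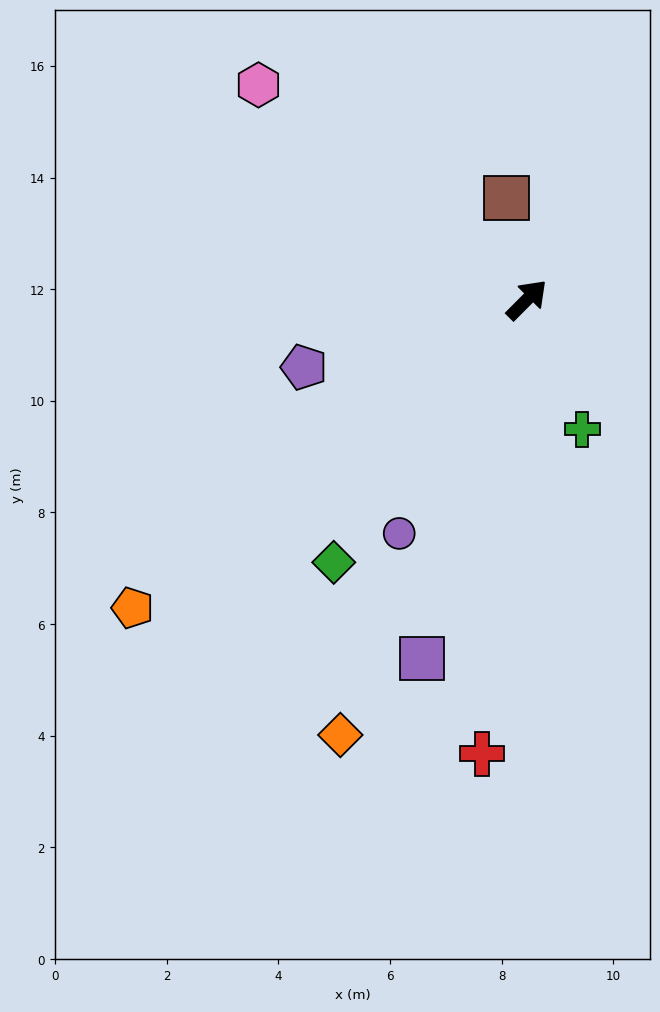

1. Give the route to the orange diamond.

turn right 158°, forward 8.5 m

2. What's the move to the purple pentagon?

turn left 152°, forward 4.2 m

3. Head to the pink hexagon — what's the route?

turn left 96°, forward 6.2 m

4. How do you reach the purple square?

turn right 151°, forward 6.7 m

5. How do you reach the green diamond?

turn right 171°, forward 5.8 m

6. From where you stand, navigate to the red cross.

turn right 141°, forward 8.2 m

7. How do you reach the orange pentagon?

turn left 173°, forward 9.0 m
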